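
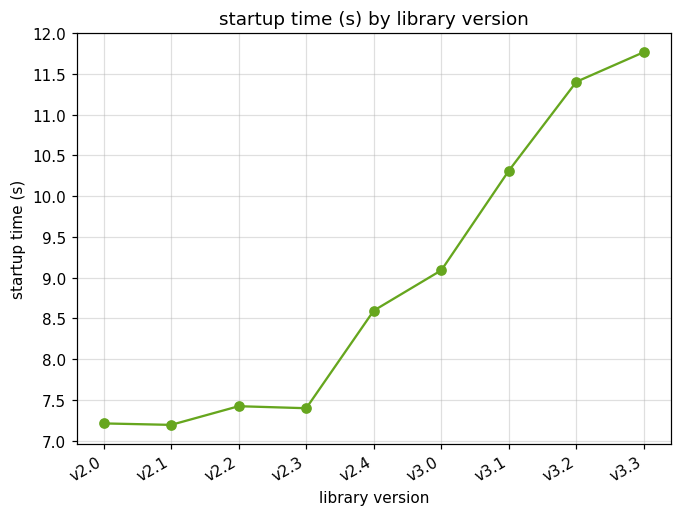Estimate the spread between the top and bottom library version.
Max v3.3 ≈ 12.0, min v2.1 ≈ 7.0; range ≈ 5.0.

≈ 5.0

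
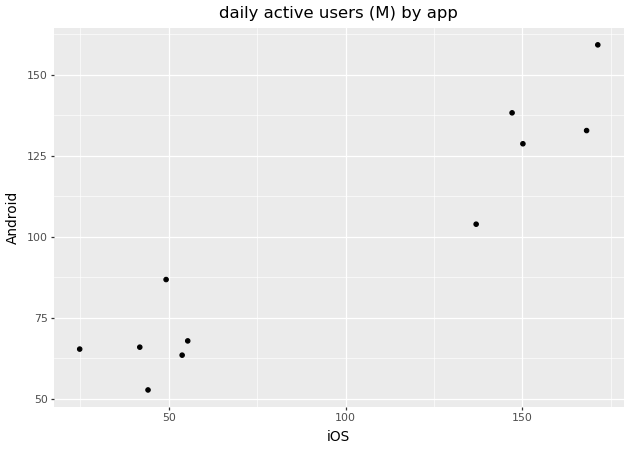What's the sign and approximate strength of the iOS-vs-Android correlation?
Points are positively correlated; strong (|r| ≈ 0.9).

positive, strong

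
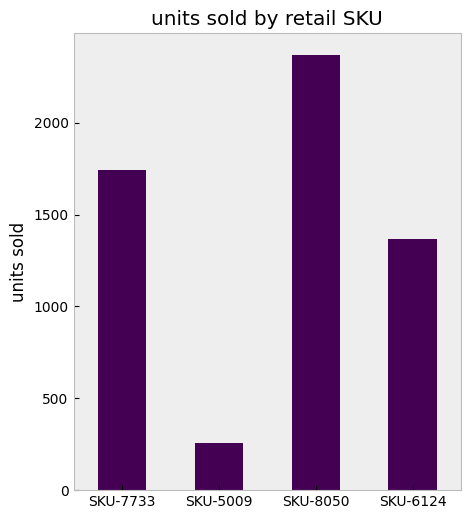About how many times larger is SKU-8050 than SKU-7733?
≈ 1.33×

SKU-8050 ≈ 2400, SKU-7733 ≈ 1800; 2400/1800 ≈ 1.33.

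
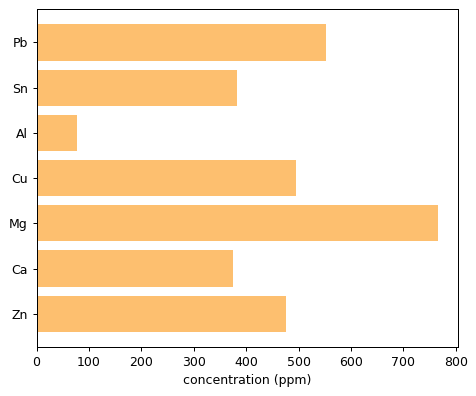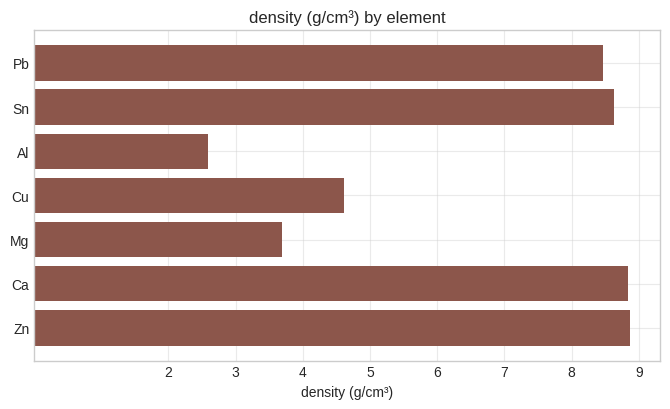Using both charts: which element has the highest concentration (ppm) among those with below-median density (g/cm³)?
Mg

Chart 2 median density (g/cm³) ≈ 8; below-median elements: Al, Cu, Mg. Among those, Mg has the highest concentration (ppm) (≈ 800).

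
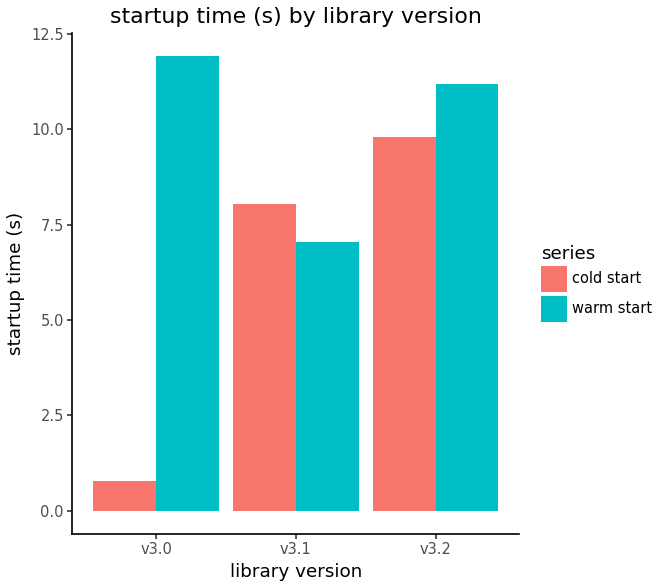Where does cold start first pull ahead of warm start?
v3.1

v3.0: cold start ≈ 1 vs warm start ≈ 12 (not yet); v3.1: cold start ≈ 8 vs warm start ≈ 7 (first crossover).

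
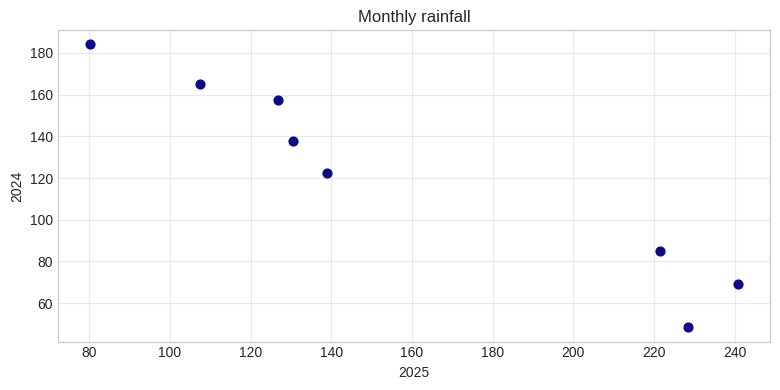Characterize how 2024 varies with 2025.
negative, strong

Points are negatively correlated; strong (|r| ≈ 1.0).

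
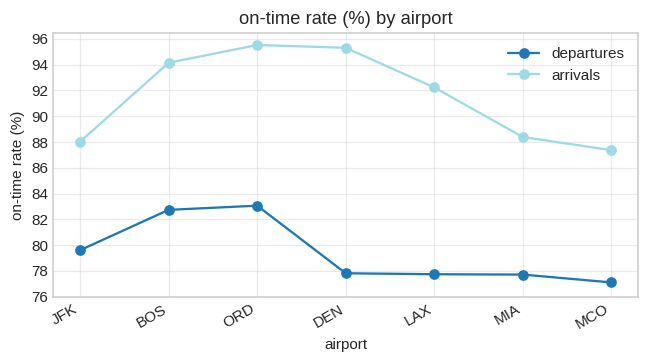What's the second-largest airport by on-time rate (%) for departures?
Top 3 for departures: ORD ≈ 84, BOS ≈ 82, JFK ≈ 80.

BOS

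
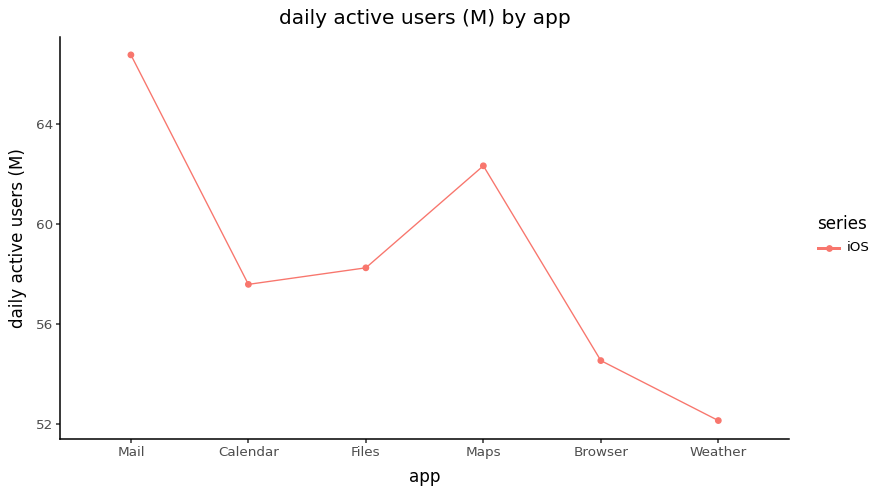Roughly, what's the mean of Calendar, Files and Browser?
≈ 57

(58 + 58 + 54) / 3 ≈ 57.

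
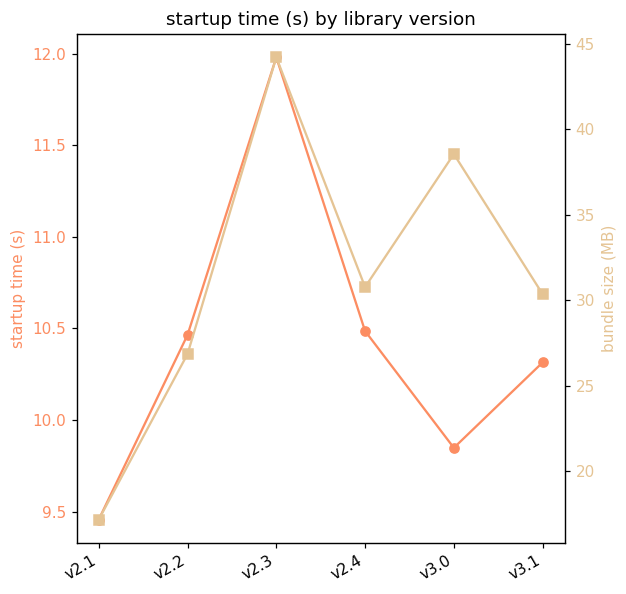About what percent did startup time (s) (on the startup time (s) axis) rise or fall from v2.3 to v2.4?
v2.3 ≈ 12.0, v2.4 ≈ 10.5; (10.5 − 12.0) / 12.0 ≈ -12.5%.

≈ -12.5%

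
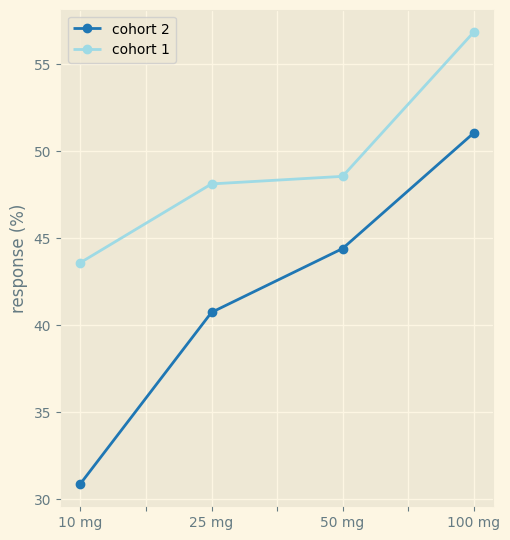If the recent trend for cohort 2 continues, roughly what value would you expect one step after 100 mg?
Last three: 40, 45, 50 → slope ≈ 5/step → next ≈ 55.

≈ 55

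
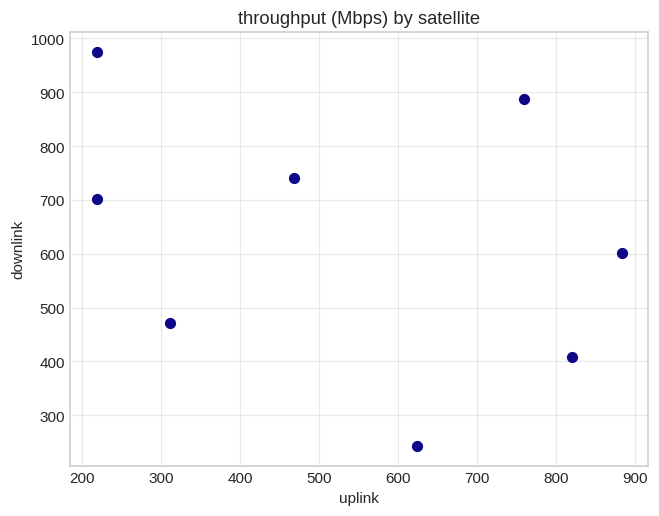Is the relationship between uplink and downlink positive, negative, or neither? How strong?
negative, weak

Points are negatively correlated; weak (|r| ≈ 0.3).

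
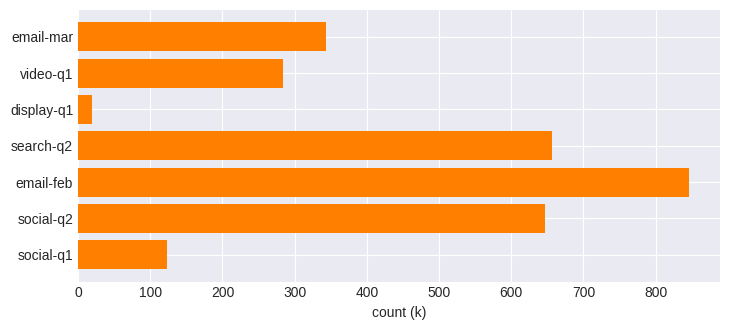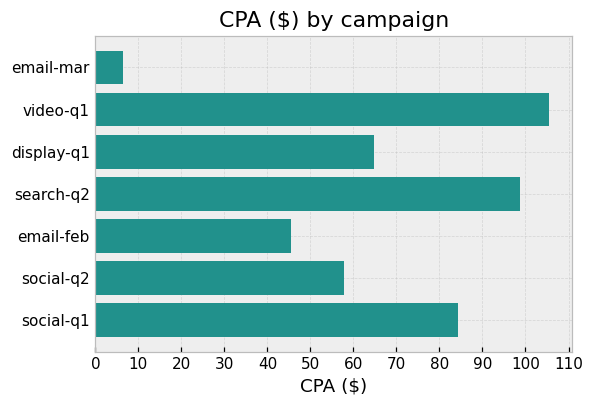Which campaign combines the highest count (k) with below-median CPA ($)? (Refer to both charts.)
email-feb

Chart 2 median CPA ($) ≈ 60; below-median campaigns: email-mar, email-feb, social-q2. Among those, email-feb has the highest count (k) (≈ 800).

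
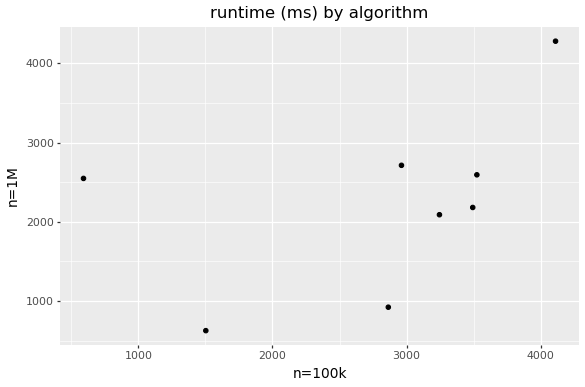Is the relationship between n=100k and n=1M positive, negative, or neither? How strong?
positive, moderate

Points are positively correlated; moderate (|r| ≈ 0.5).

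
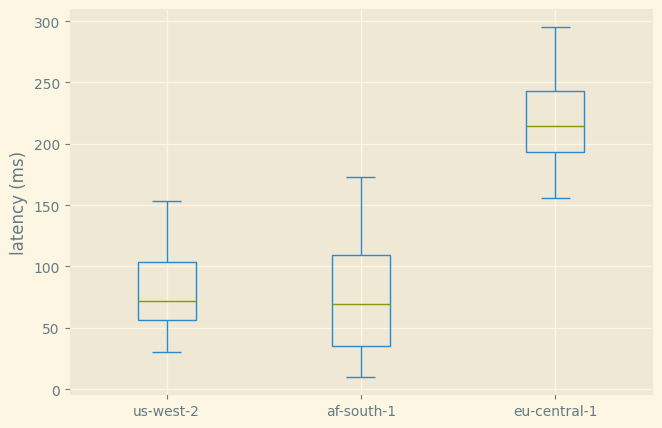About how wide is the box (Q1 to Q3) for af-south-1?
≈ 60

Q3 ≈ 100, Q1 ≈ 40; IQR ≈ 60.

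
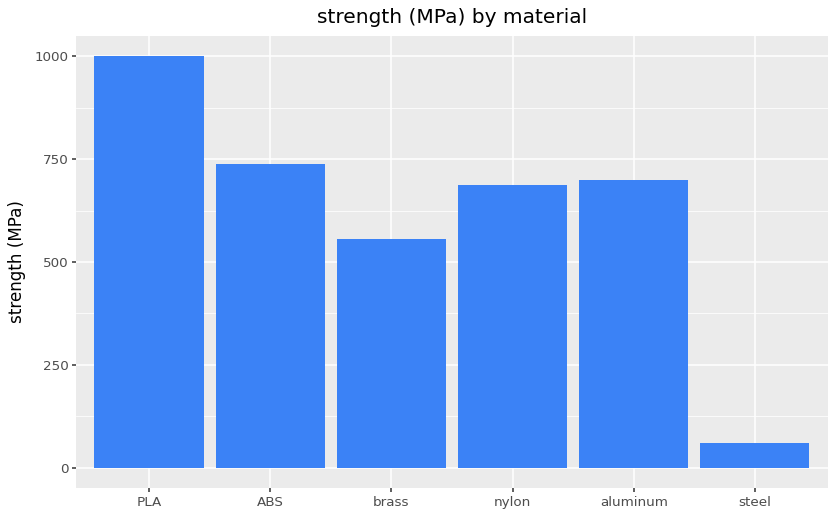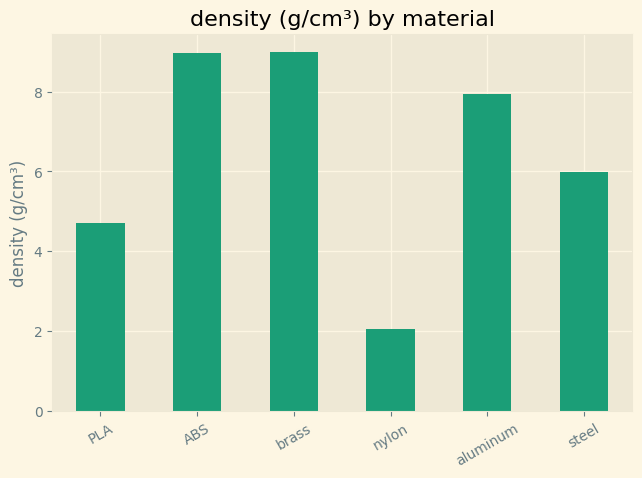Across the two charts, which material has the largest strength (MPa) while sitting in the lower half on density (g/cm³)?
PLA

Chart 2 median density (g/cm³) ≈ 7; below-median materials: PLA, nylon, steel. Among those, PLA has the highest strength (MPa) (≈ 1000).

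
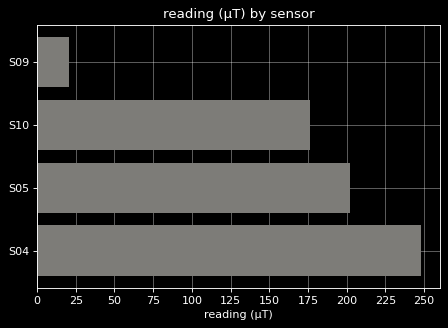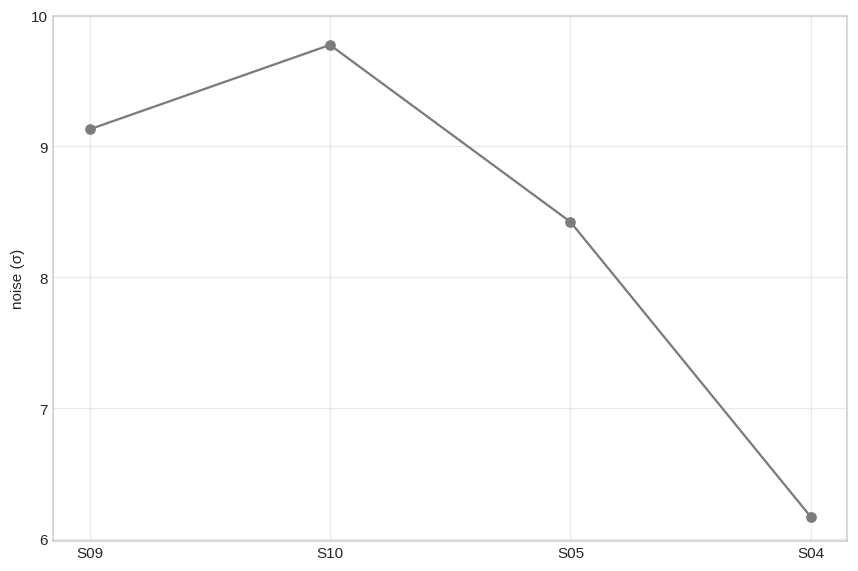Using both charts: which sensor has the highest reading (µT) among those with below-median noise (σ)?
Chart 2 median noise (σ) ≈ 9; below-median sensors: S05, S04. Among those, S04 has the highest reading (µT) (≈ 250).

S04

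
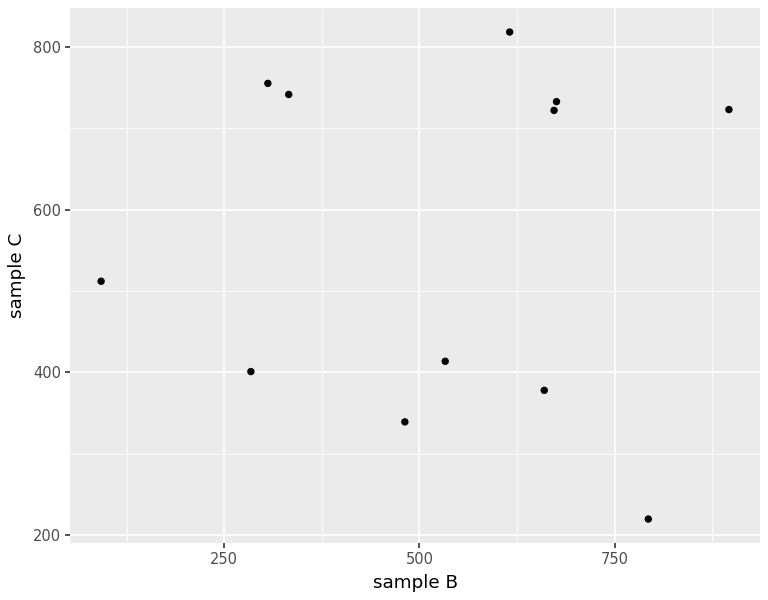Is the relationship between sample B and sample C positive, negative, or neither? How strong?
no clear correlation

Points are roughly uncorrelated; weak (|r| ≈ 0.0).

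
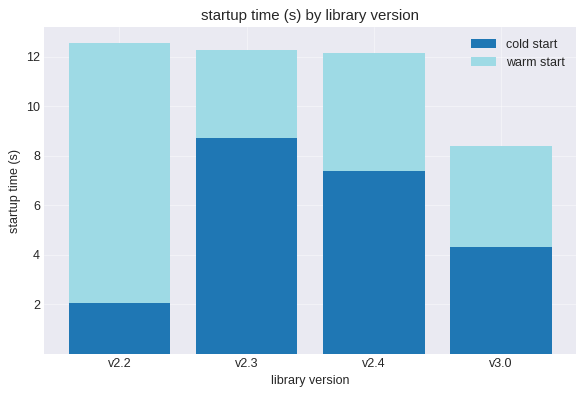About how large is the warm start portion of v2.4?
warm start top ≈ 12, bottom ≈ 8; segment ≈ 4.

≈ 4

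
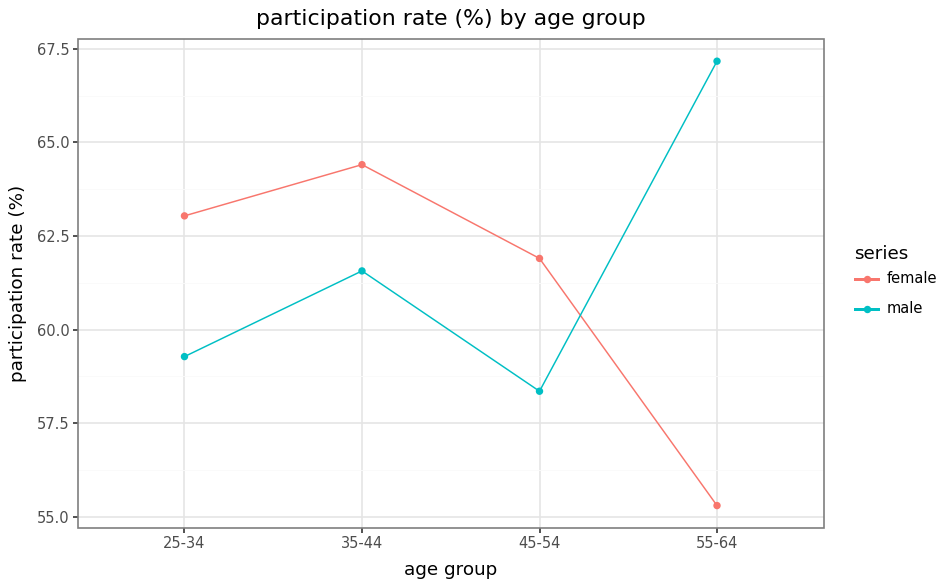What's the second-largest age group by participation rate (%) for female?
25-34

Top 3 for female: 35-44 ≈ 64, 25-34 ≈ 63, 45-54 ≈ 62.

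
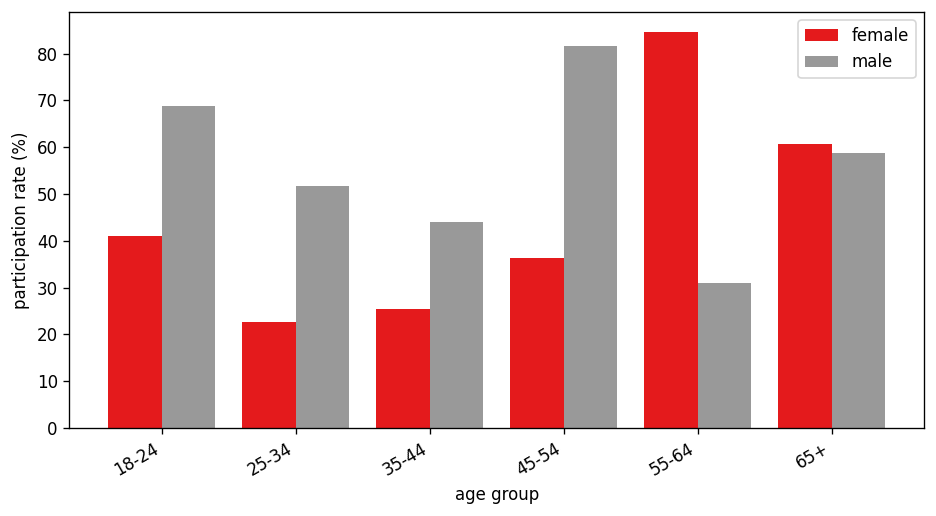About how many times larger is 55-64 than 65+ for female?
≈ 1.33×

55-64 ≈ 80, 65+ ≈ 60; 80/60 ≈ 1.33.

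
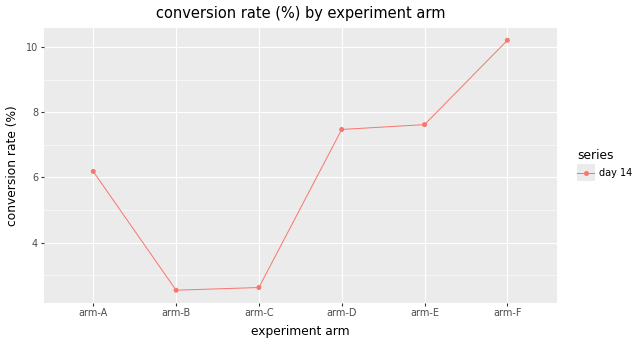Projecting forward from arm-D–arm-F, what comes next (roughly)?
≈ 11.5

Last three: 7, 8, 10 → slope ≈ 1.5/step → next ≈ 11.5.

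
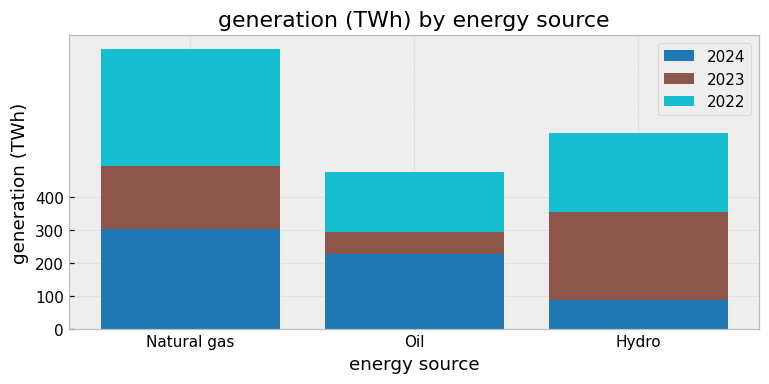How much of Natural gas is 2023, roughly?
2023 top ≈ 500, bottom ≈ 300; segment ≈ 200.

≈ 200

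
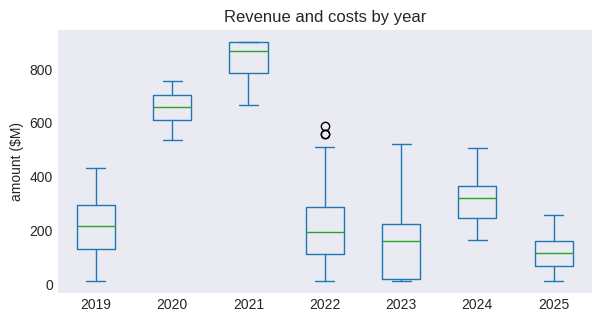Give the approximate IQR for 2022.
Q3 ≈ 300, Q1 ≈ 100; IQR ≈ 200.

≈ 200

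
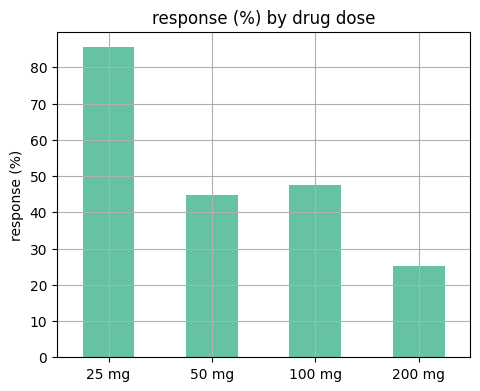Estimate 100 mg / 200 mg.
100 mg ≈ 50, 200 mg ≈ 30; 50/30 ≈ 1.67.

≈ 1.67×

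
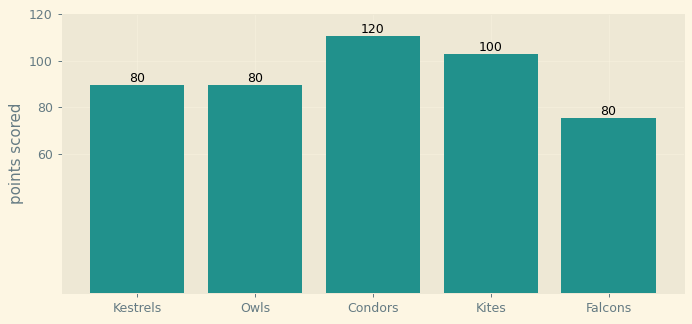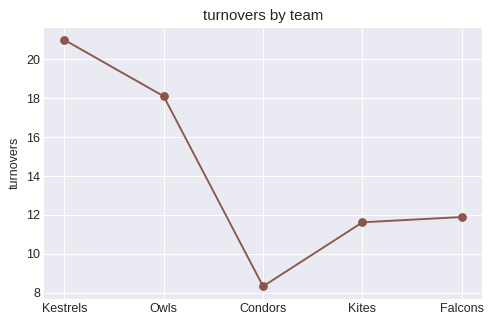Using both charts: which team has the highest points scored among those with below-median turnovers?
Chart 2 median turnovers ≈ 12; below-median teams: Condors, Kites. Among those, Condors has the highest points scored (≈ 120).

Condors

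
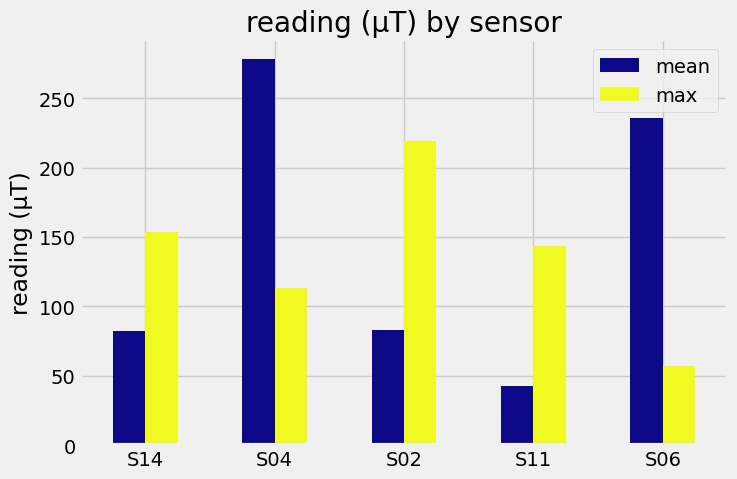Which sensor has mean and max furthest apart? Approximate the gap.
S06: mean ≈ 225, max ≈ 50 → gap ≈ 175. Next-largest (S04) is only ≈ 150.

S06, ≈ 175 µT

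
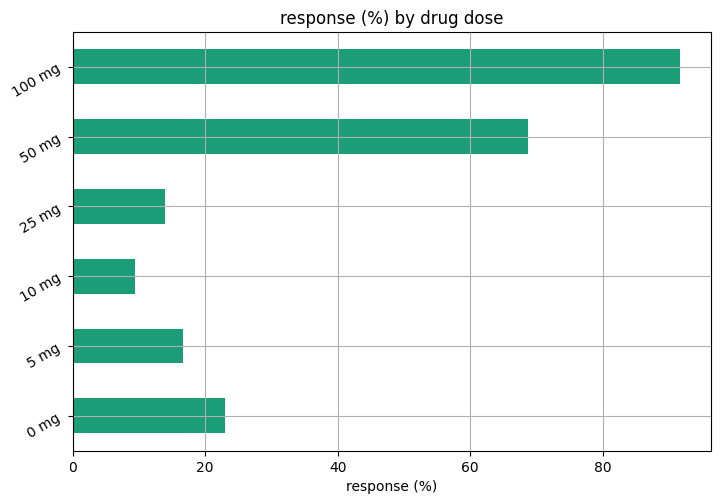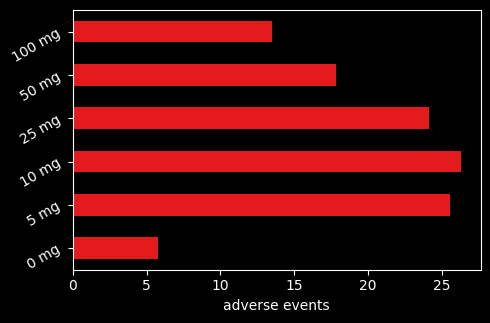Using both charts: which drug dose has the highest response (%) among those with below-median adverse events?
100 mg

Chart 2 median adverse events ≈ 20; below-median drug doses: 0 mg, 50 mg, 100 mg. Among those, 100 mg has the highest response (%) (≈ 90).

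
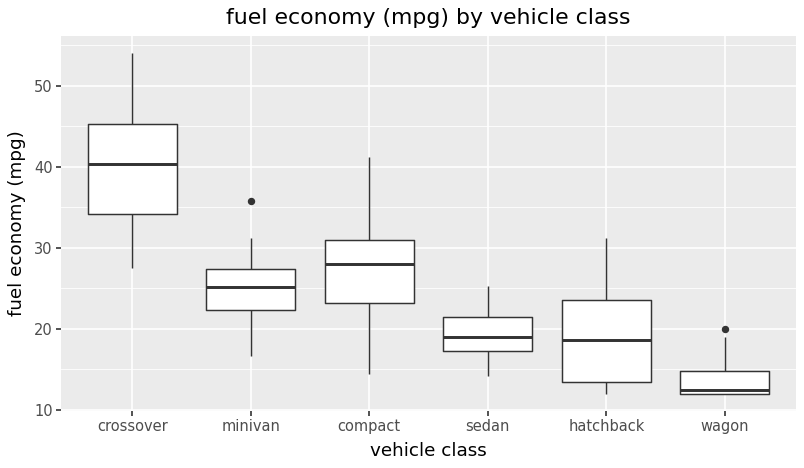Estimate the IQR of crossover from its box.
Q3 ≈ 45, Q1 ≈ 35; IQR ≈ 10.

≈ 10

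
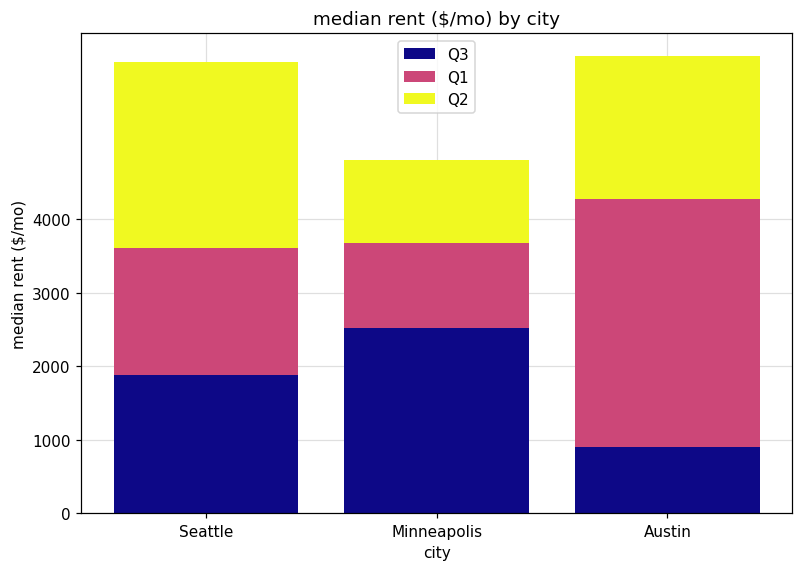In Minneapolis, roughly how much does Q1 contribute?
≈ 1000

Q1 top ≈ 4000, bottom ≈ 3000; segment ≈ 1000.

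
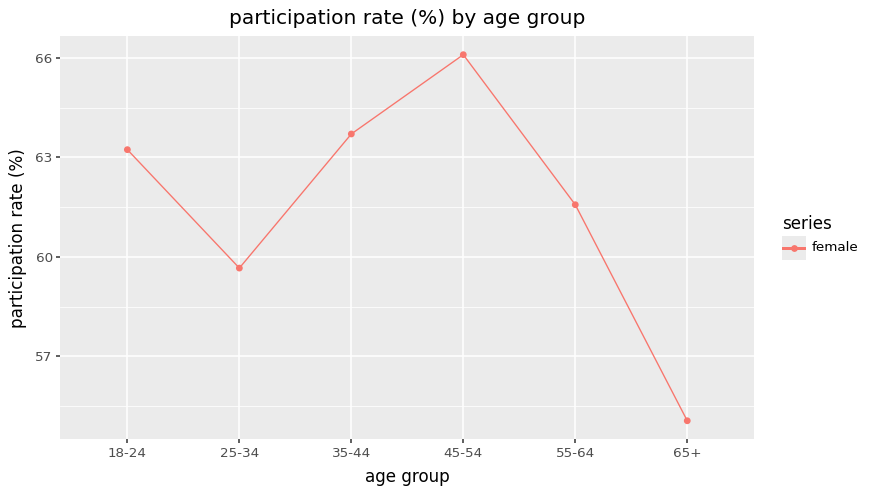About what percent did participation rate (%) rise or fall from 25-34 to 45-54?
≈ +10%

25-34 ≈ 60, 45-54 ≈ 66; (66 − 60) / 60 ≈ +10%.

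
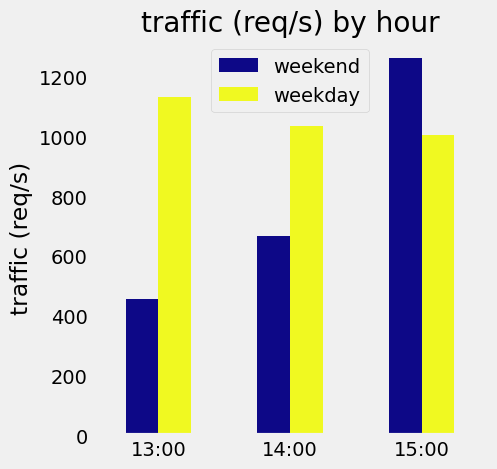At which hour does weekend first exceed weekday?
15:00

14:00: weekend ≈ 600 vs weekday ≈ 1000 (not yet); 15:00: weekend ≈ 1200 vs weekday ≈ 1000 (first crossover).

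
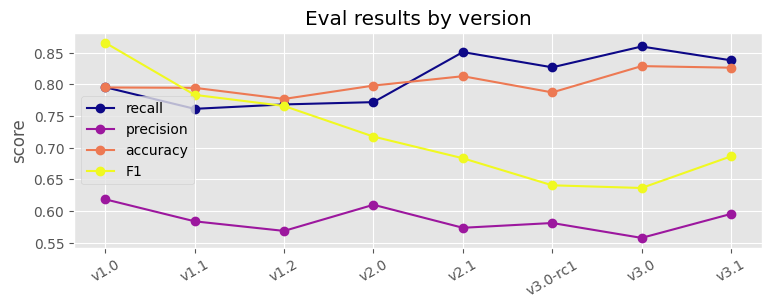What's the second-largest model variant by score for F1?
Top 3 for F1: v1.0 ≈ 0.85, v1.1 ≈ 0.80, v1.2 ≈ 0.75.

v1.1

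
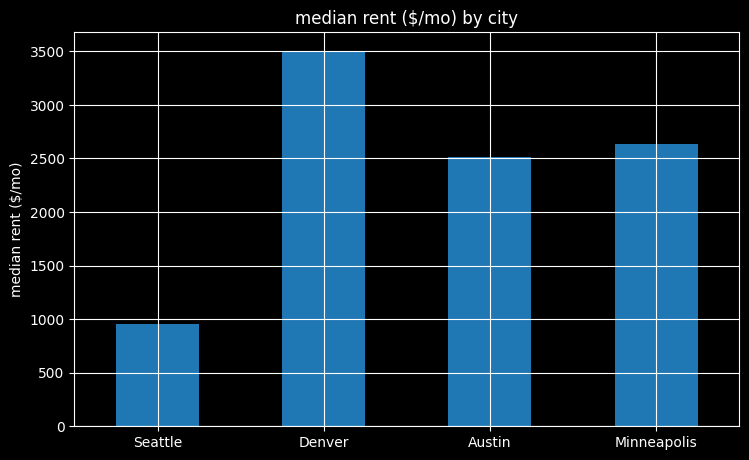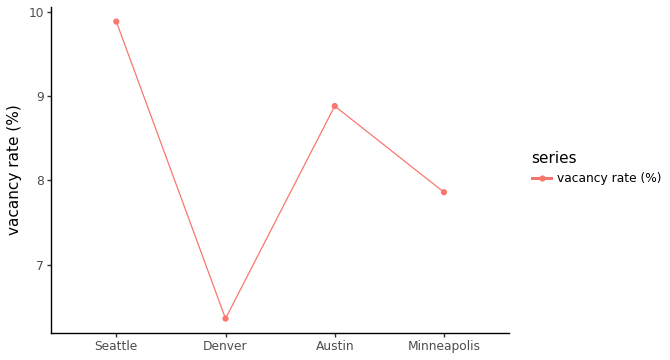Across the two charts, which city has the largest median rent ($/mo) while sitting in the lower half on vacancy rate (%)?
Chart 2 median vacancy rate (%) ≈ 8; below-median cities: Denver, Minneapolis. Among those, Denver has the highest median rent ($/mo) (≈ 3500).

Denver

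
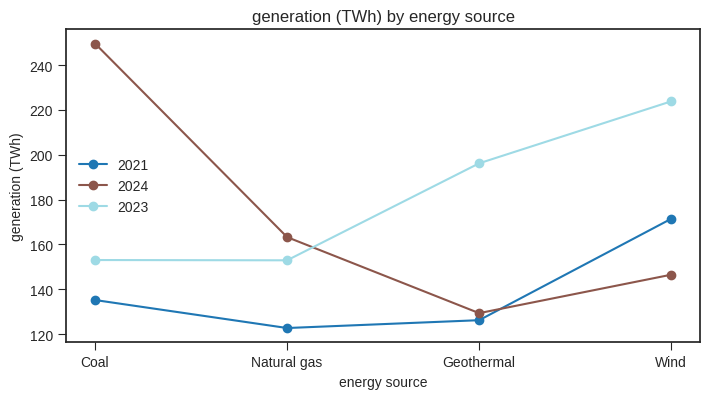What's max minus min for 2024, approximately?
Max Coal ≈ 240, min Geothermal ≈ 120; range ≈ 120.

≈ 120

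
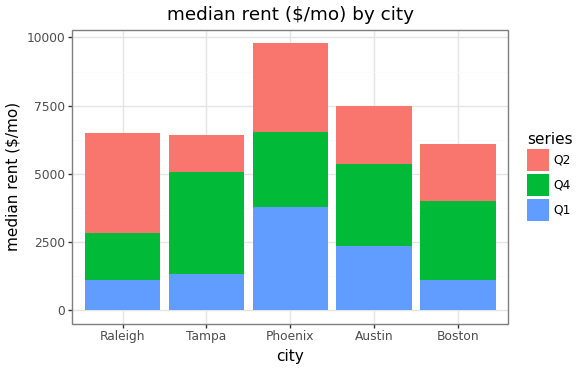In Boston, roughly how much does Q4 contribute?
≈ 3000

Q4 top ≈ 4000, bottom ≈ 1000; segment ≈ 3000.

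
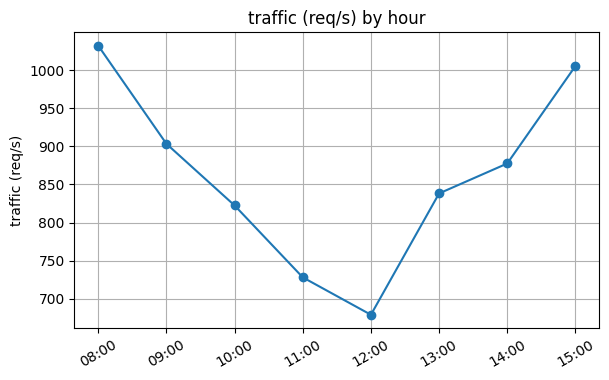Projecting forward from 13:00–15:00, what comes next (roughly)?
≈ 1075

Last three: 850, 900, 1000 → slope ≈ 75/step → next ≈ 1075.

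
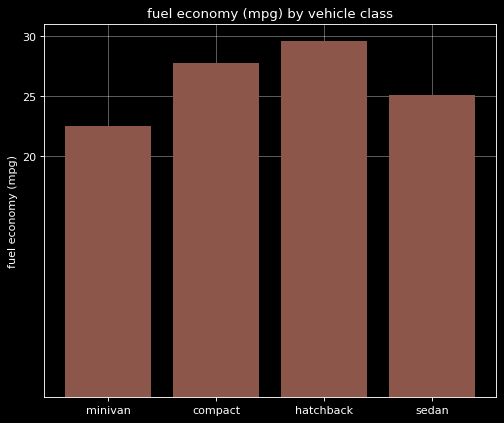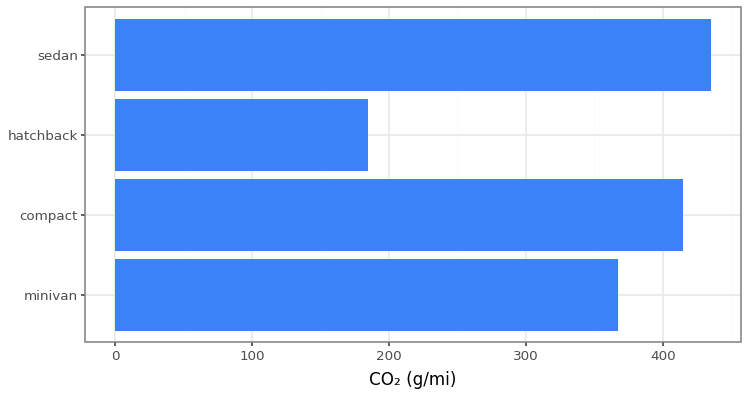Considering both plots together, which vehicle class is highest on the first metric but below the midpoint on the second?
Chart 2 median CO₂ (g/mi) ≈ 400; below-median vehicle classes: minivan, hatchback. Among those, hatchback has the highest fuel economy (mpg) (≈ 30).

hatchback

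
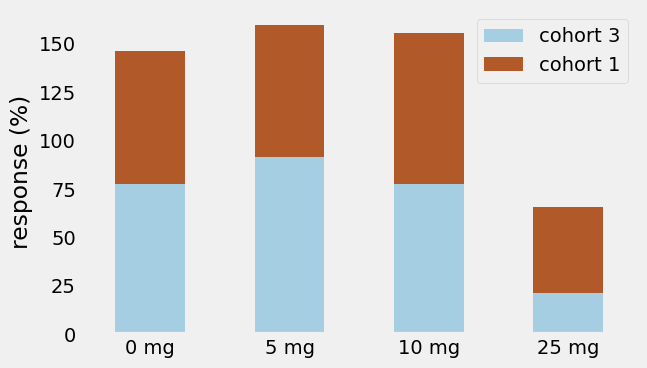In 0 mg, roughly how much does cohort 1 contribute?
cohort 1 top ≈ 140, bottom ≈ 80; segment ≈ 60.

≈ 60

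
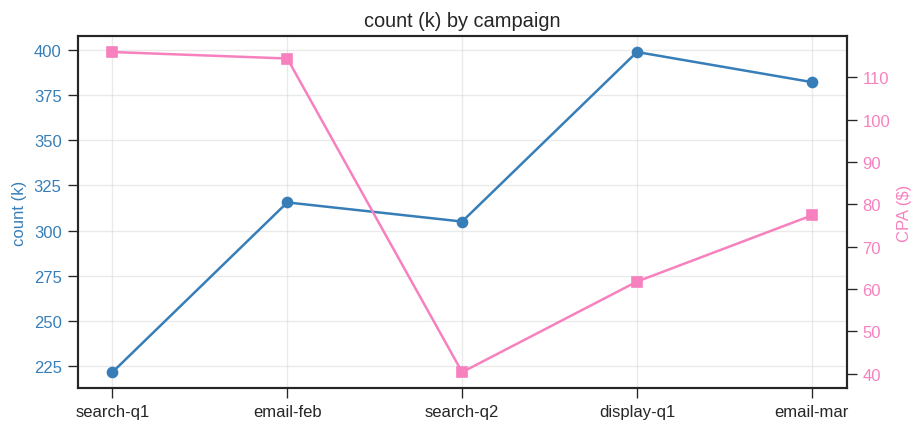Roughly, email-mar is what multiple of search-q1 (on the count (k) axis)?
email-mar ≈ 380, search-q1 ≈ 220; 380/220 ≈ 1.73.

≈ 1.73×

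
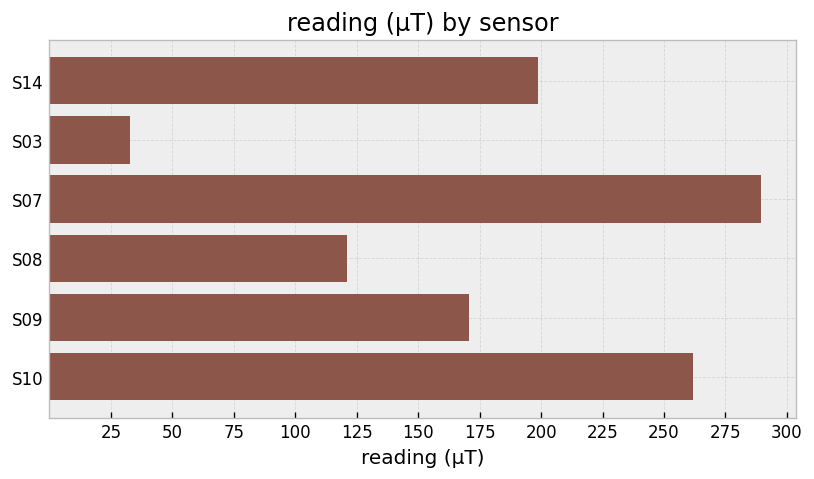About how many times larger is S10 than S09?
≈ 1.43×

S10 ≈ 250, S09 ≈ 175; 250/175 ≈ 1.43.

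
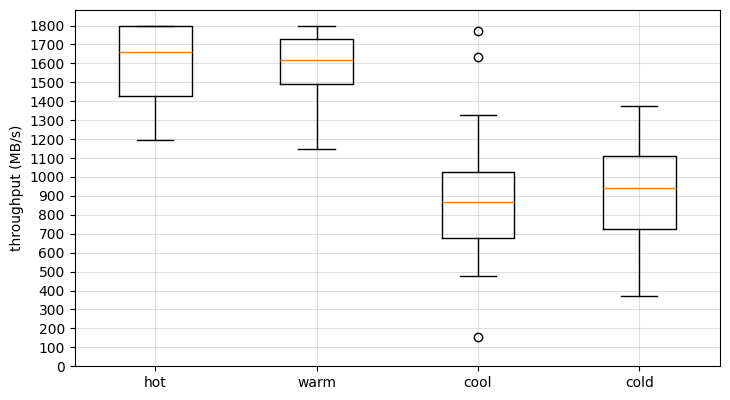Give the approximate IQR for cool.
Q3 ≈ 1000, Q1 ≈ 700; IQR ≈ 300.

≈ 300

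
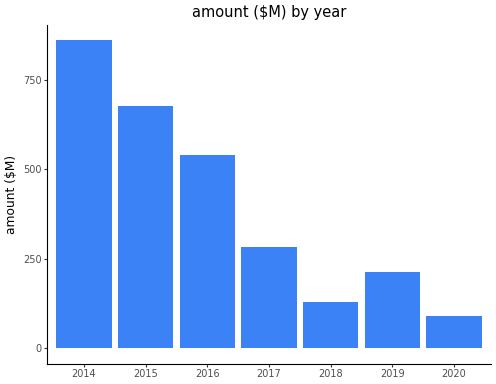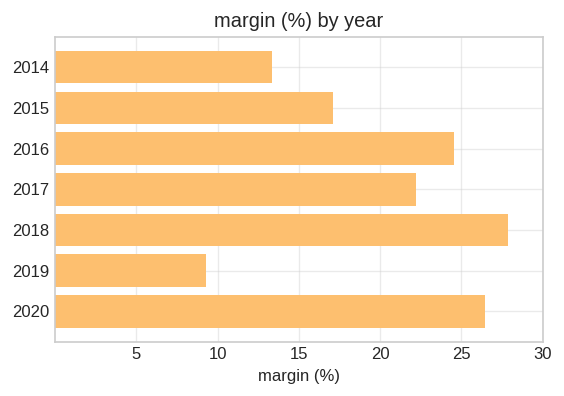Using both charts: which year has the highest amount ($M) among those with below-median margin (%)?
Chart 2 median margin (%) ≈ 20; below-median years: 2014, 2015, 2019. Among those, 2014 has the highest amount ($M) (≈ 900).

2014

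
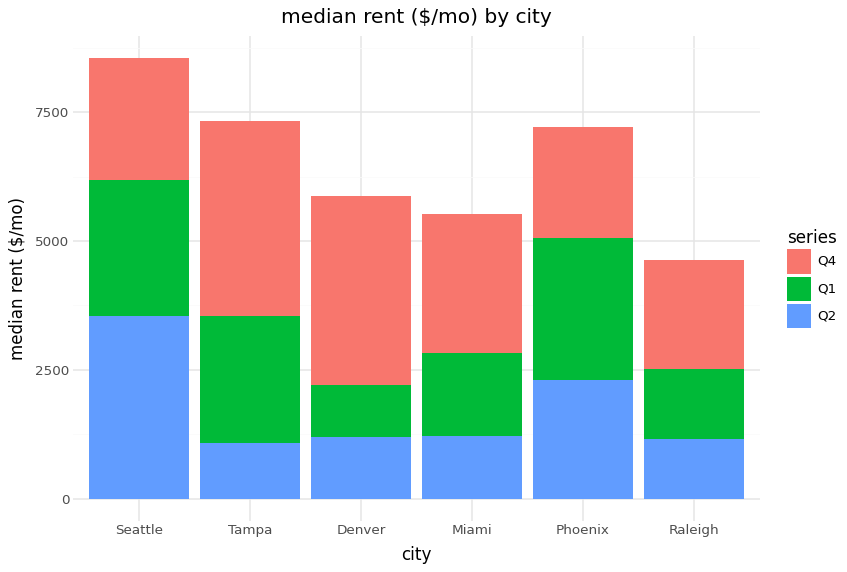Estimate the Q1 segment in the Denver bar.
Q1 top ≈ 2000, bottom ≈ 1000; segment ≈ 1000.

≈ 1000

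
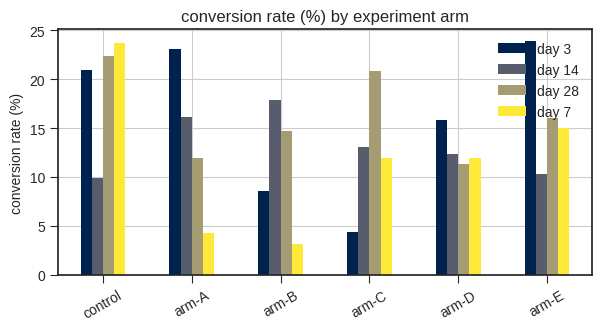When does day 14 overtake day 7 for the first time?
control: day 14 ≈ 10 vs day 7 ≈ 24 (not yet); arm-A: day 14 ≈ 16 vs day 7 ≈ 4 (first crossover).

arm-A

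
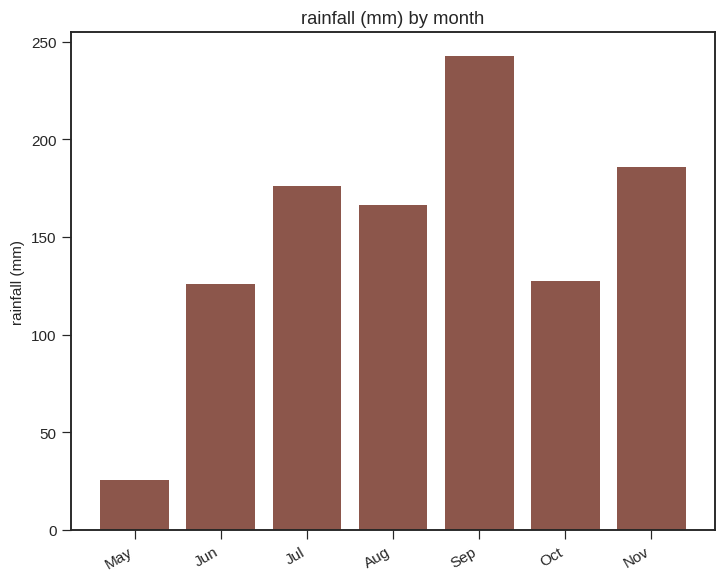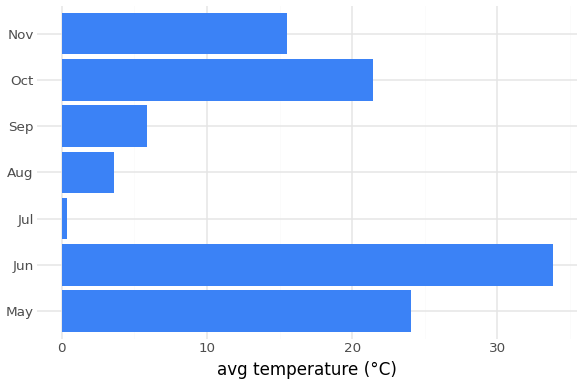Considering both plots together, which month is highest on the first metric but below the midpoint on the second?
Sep

Chart 2 median avg temperature (°C) ≈ 15; below-median months: Jul, Aug, Sep. Among those, Sep has the highest rainfall (mm) (≈ 250).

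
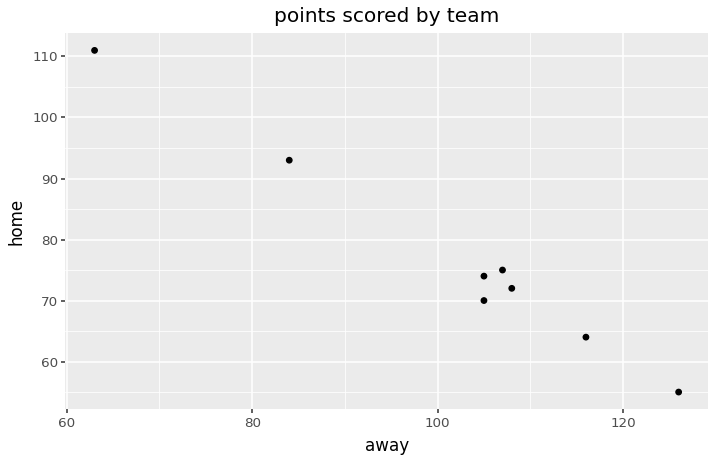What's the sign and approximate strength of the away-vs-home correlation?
Points are negatively correlated; strong (|r| ≈ 1.0).

negative, strong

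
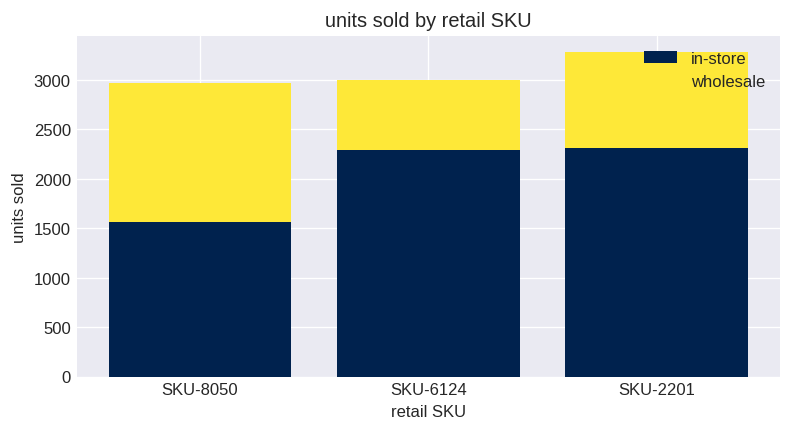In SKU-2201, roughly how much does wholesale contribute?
wholesale top ≈ 3500, bottom ≈ 2500; segment ≈ 1000.

≈ 1000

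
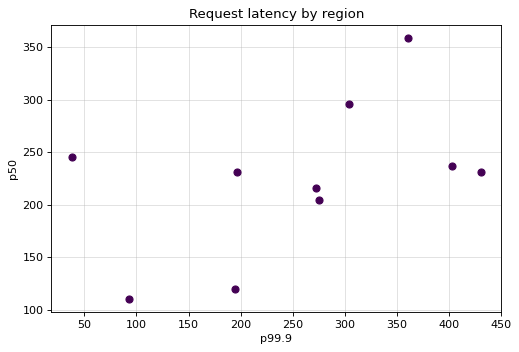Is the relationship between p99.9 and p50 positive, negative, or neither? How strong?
Points are positively correlated; moderate (|r| ≈ 0.5).

positive, moderate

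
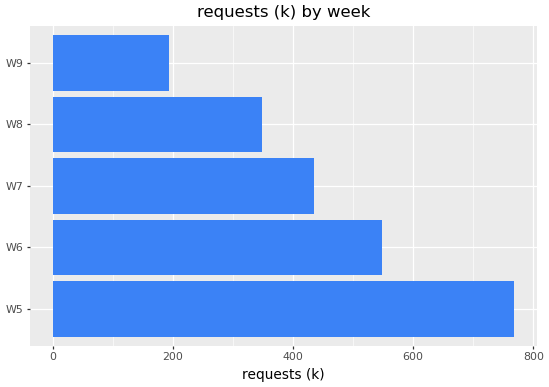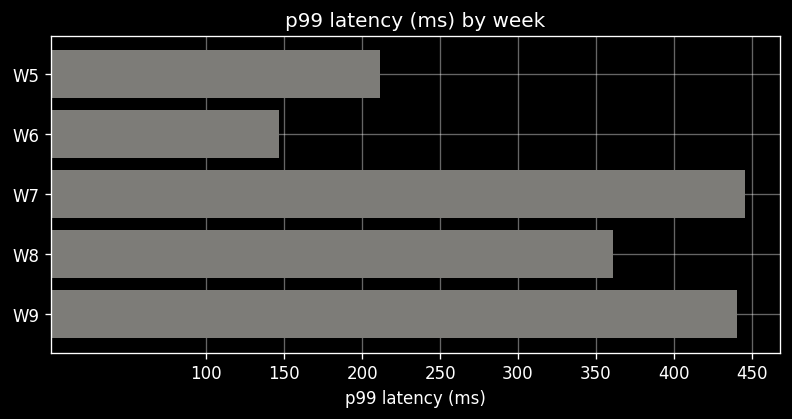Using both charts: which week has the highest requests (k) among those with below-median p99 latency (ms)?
W5

Chart 2 median p99 latency (ms) ≈ 350; below-median weeks: W5, W6. Among those, W5 has the highest requests (k) (≈ 800).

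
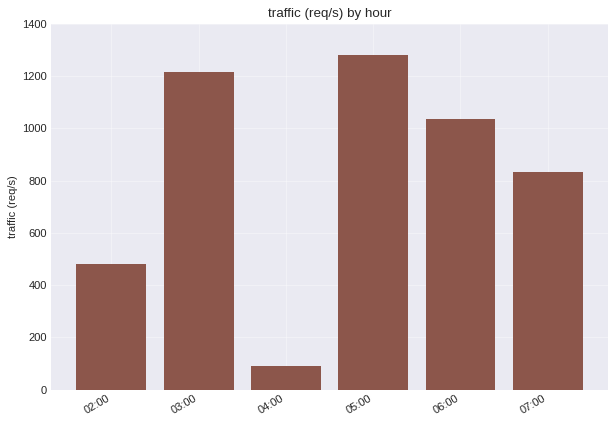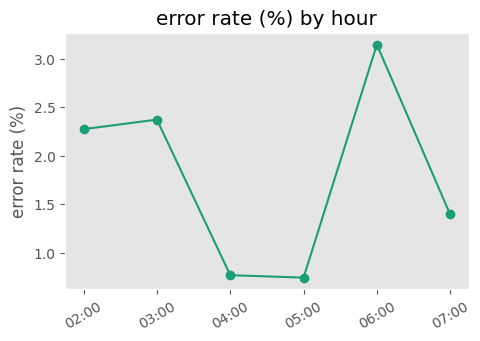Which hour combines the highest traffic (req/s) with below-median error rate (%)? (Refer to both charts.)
05:00

Chart 2 median error rate (%) ≈ 2; below-median hours: 04:00, 05:00, 07:00. Among those, 05:00 has the highest traffic (req/s) (≈ 1200).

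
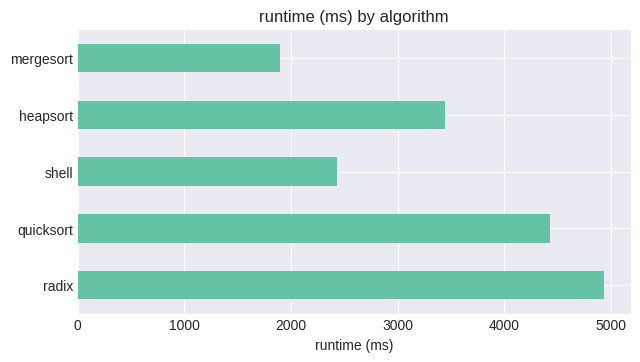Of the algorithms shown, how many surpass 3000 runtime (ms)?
Above 3000: radix, quicksort, heapsort.

3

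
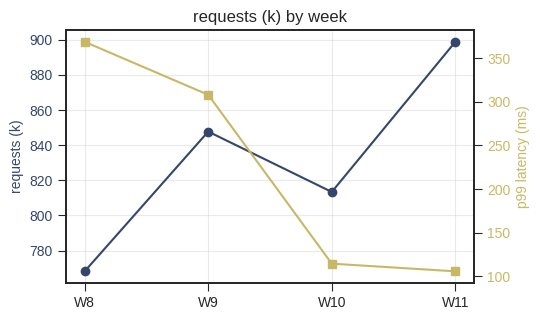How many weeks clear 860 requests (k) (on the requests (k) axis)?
Above 860: W11.

1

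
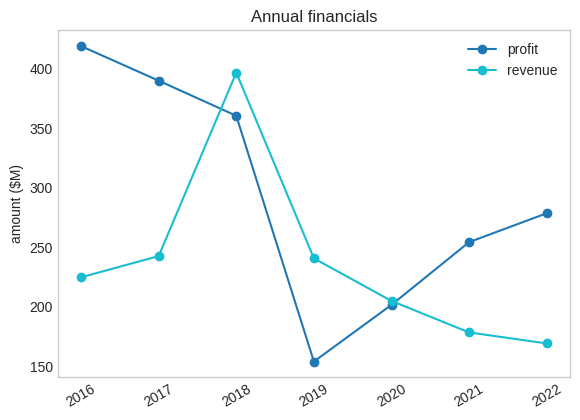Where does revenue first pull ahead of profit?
2017: revenue ≈ 250 vs profit ≈ 400 (not yet); 2018: revenue ≈ 400 vs profit ≈ 350 (first crossover).

2018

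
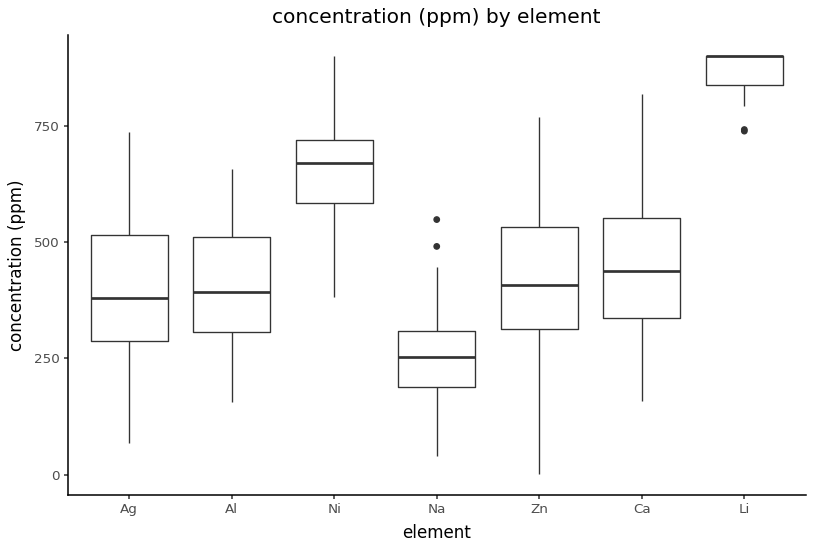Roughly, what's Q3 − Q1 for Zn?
Q3 ≈ 500, Q1 ≈ 300; IQR ≈ 200.

≈ 200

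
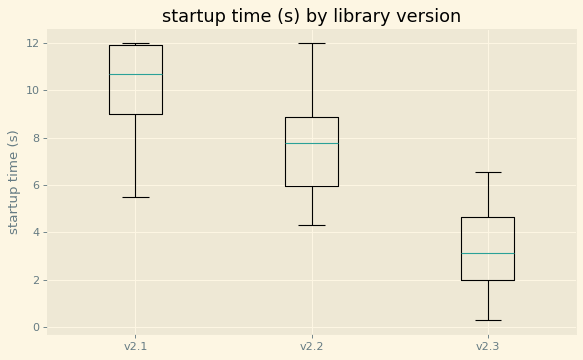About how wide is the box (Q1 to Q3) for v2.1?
Q3 ≈ 12, Q1 ≈ 9; IQR ≈ 3.

≈ 3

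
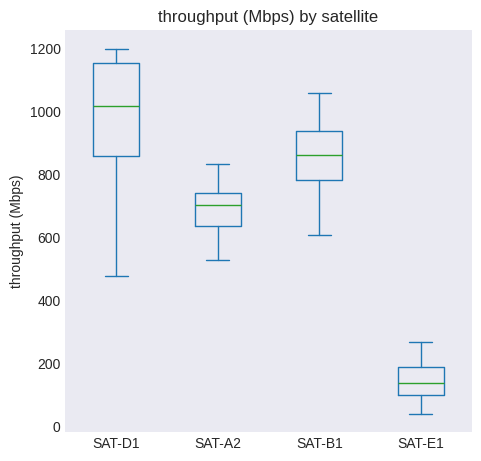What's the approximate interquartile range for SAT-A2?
Q3 ≈ 700, Q1 ≈ 600; IQR ≈ 100.

≈ 100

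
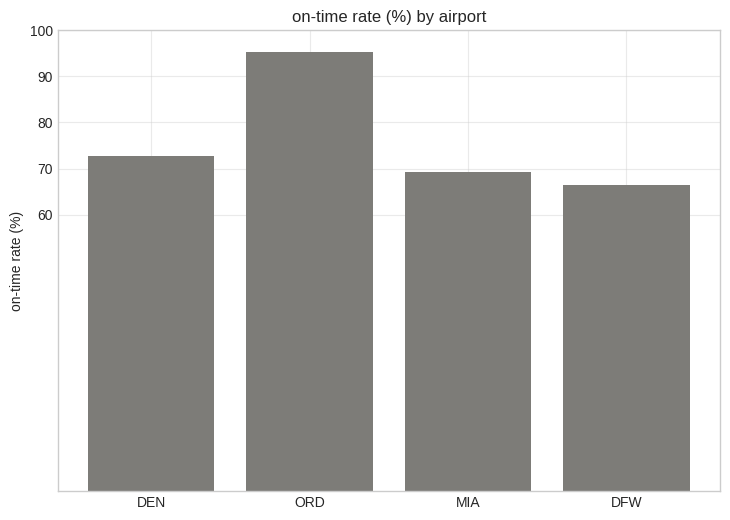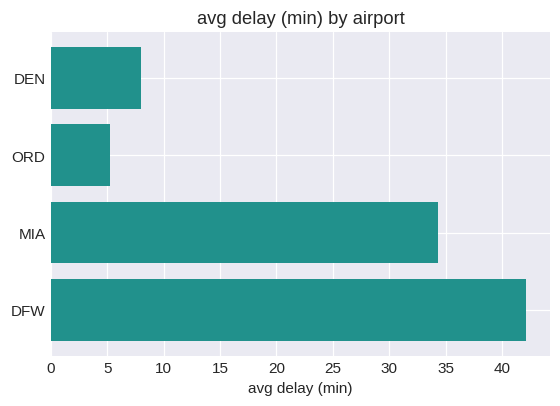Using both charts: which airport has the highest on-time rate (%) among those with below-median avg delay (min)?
Chart 2 median avg delay (min) ≈ 20; below-median airports: DEN, ORD. Among those, ORD has the highest on-time rate (%) (≈ 100).

ORD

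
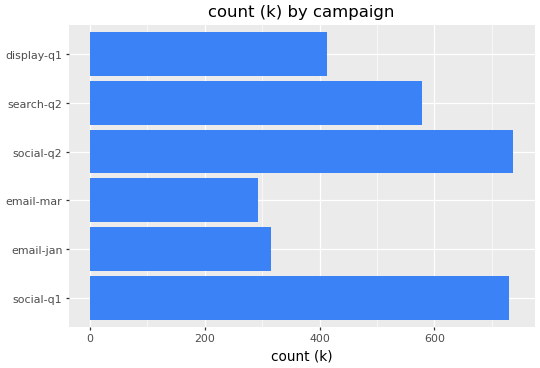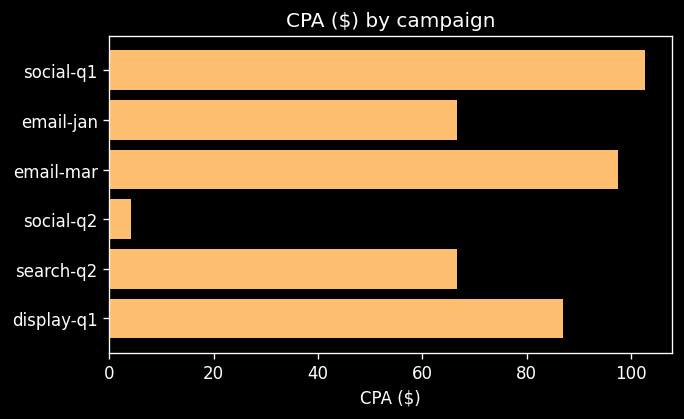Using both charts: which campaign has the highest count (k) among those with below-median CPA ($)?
social-q2

Chart 2 median CPA ($) ≈ 80; below-median campaigns: email-jan, social-q2, search-q2. Among those, social-q2 has the highest count (k) (≈ 700).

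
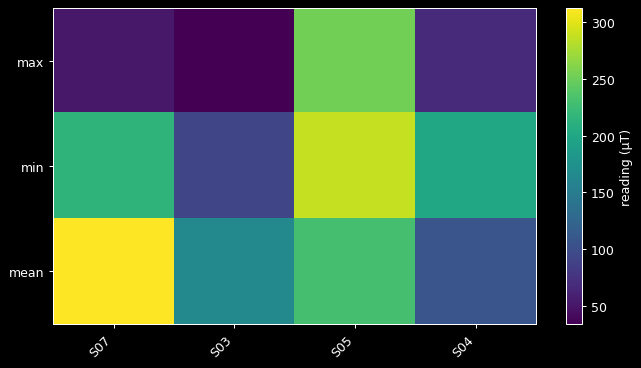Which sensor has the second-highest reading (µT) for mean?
Top 3 for mean: S07 ≈ 325, S05 ≈ 225, S03 ≈ 175.

S05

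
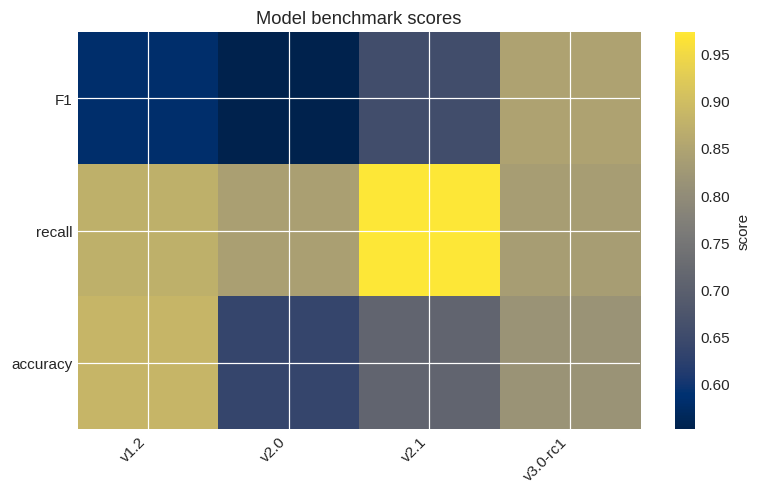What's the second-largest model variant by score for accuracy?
Top 3 for accuracy: v1.2 ≈ 0.90, v3.0-rc1 ≈ 0.80, v2.1 ≈ 0.70.

v3.0-rc1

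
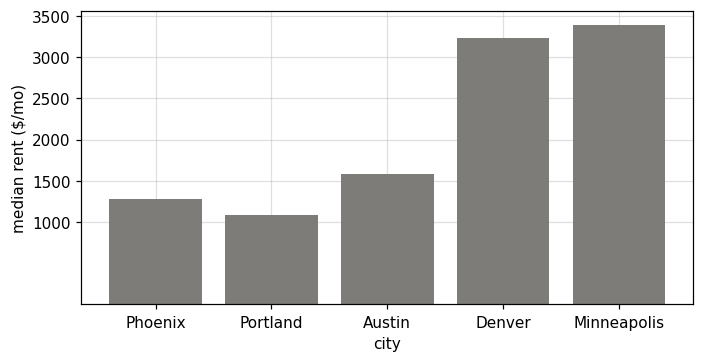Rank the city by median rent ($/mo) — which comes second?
Denver

Top 3: Minneapolis ≈ 3500, Denver ≈ 3000, Austin ≈ 1500.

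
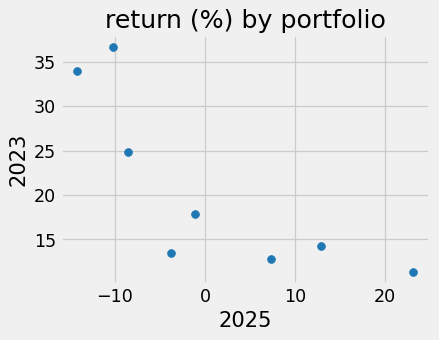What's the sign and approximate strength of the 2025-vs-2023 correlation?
negative, strong

Points are negatively correlated; strong (|r| ≈ 0.8).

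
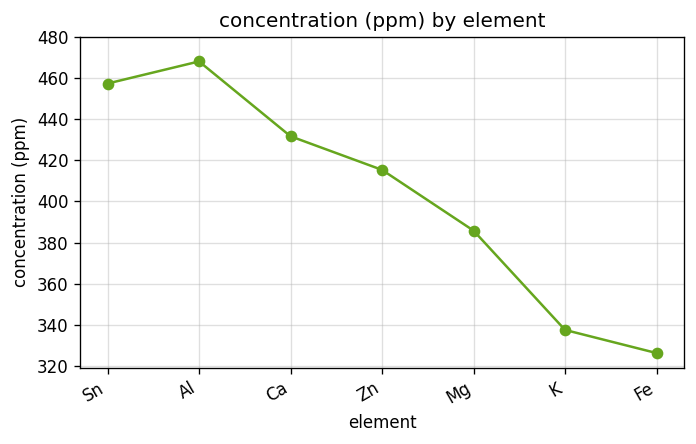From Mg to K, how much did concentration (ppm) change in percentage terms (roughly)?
Mg ≈ 380, K ≈ 340; (340 − 380) / 380 ≈ -10.5%.

≈ -10.5%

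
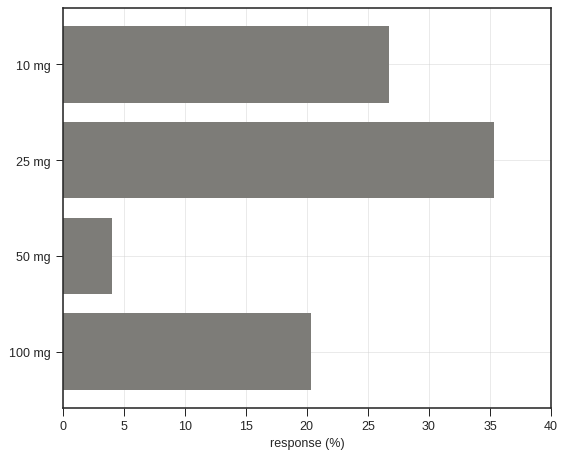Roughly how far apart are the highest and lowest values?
≈ 30

Max 25 mg ≈ 35, min 50 mg ≈ 5; range ≈ 30.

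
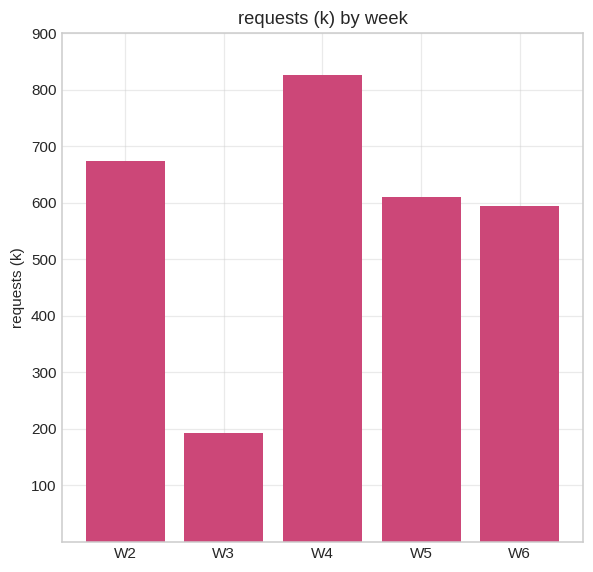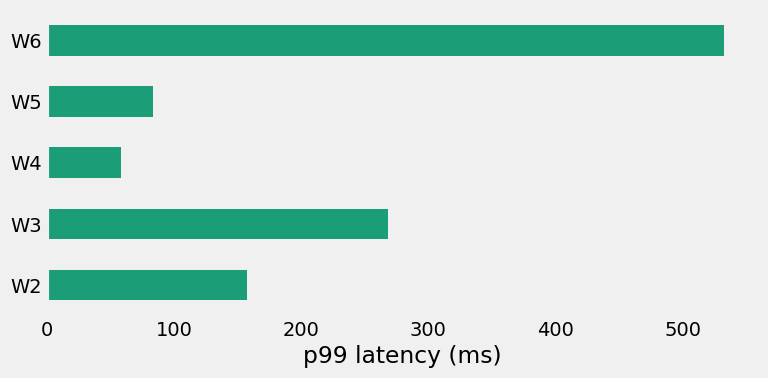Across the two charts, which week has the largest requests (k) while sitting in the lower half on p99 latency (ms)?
Chart 2 median p99 latency (ms) ≈ 150; below-median weeks: W4, W5. Among those, W4 has the highest requests (k) (≈ 800).

W4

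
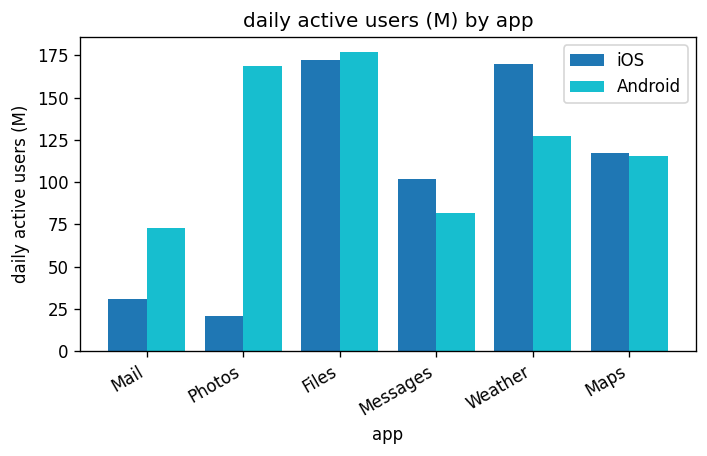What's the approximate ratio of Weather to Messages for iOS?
≈ 1.8×

Weather ≈ 180, Messages ≈ 100; 180/100 ≈ 1.8.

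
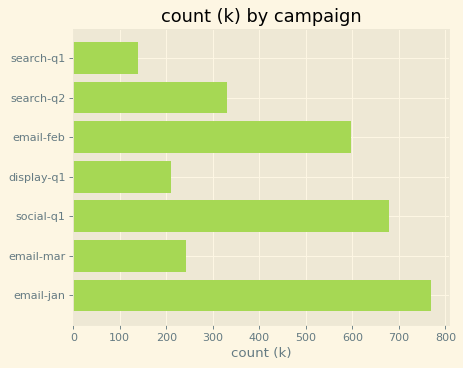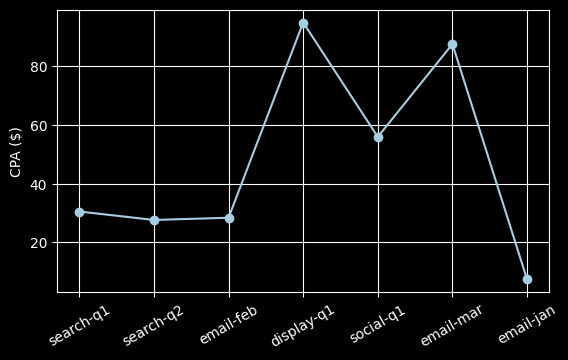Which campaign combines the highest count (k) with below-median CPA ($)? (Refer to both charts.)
Chart 2 median CPA ($) ≈ 30; below-median campaigns: search-q2, email-feb, email-jan. Among those, email-jan has the highest count (k) (≈ 800).

email-jan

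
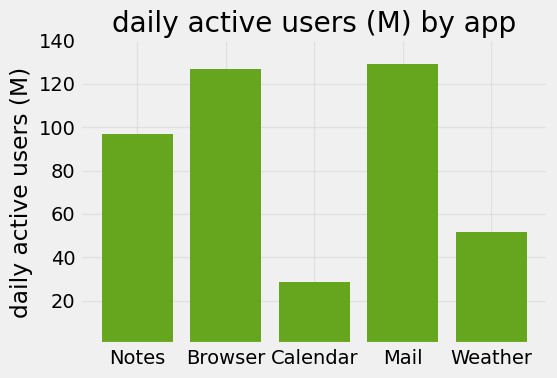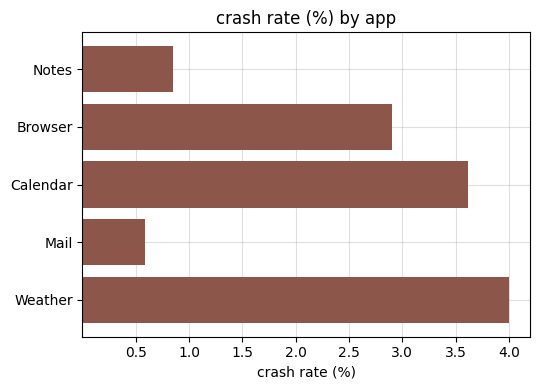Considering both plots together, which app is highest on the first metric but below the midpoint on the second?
Chart 2 median crash rate (%) ≈ 3; below-median apps: Notes, Mail. Among those, Mail has the highest daily active users (M) (≈ 120).

Mail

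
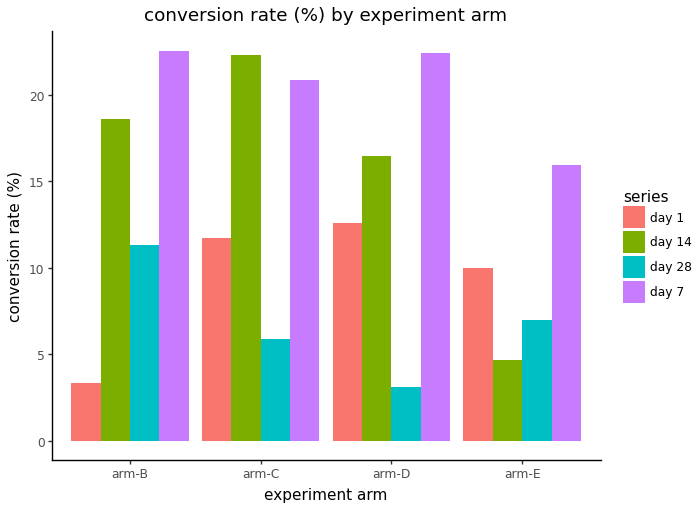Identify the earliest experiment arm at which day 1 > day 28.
arm-C

arm-B: day 1 ≈ 4 vs day 28 ≈ 12 (not yet); arm-C: day 1 ≈ 12 vs day 28 ≈ 6 (first crossover).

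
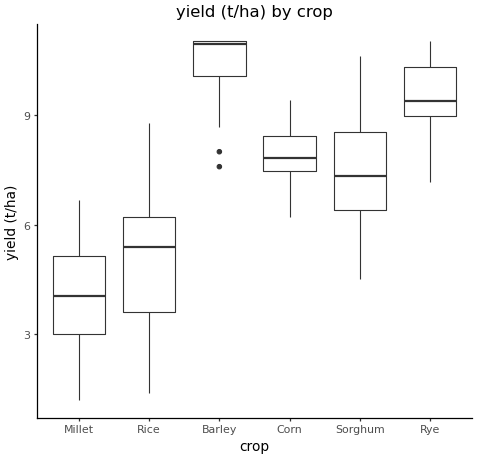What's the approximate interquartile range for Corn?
≈ 1

Q3 ≈ 8, Q1 ≈ 7; IQR ≈ 1.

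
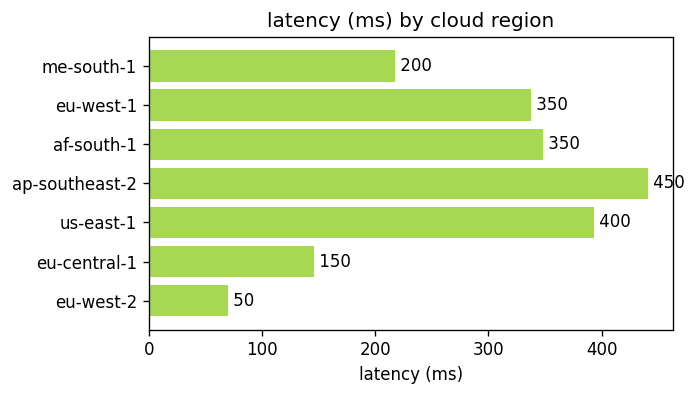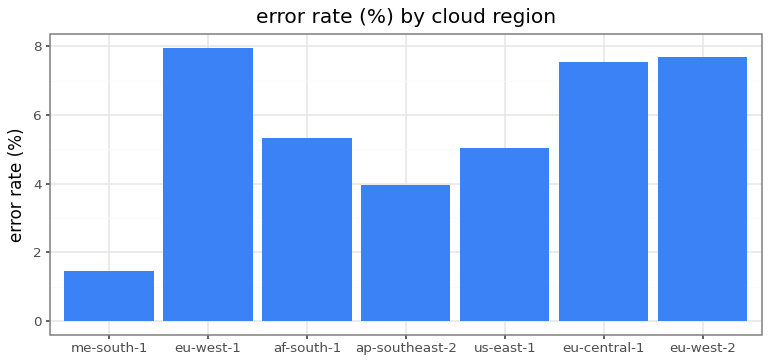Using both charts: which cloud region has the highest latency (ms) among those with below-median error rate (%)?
Chart 2 median error rate (%) ≈ 5; below-median cloud regions: me-south-1, ap-southeast-2, us-east-1. Among those, ap-southeast-2 has the highest latency (ms) (≈ 450).

ap-southeast-2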